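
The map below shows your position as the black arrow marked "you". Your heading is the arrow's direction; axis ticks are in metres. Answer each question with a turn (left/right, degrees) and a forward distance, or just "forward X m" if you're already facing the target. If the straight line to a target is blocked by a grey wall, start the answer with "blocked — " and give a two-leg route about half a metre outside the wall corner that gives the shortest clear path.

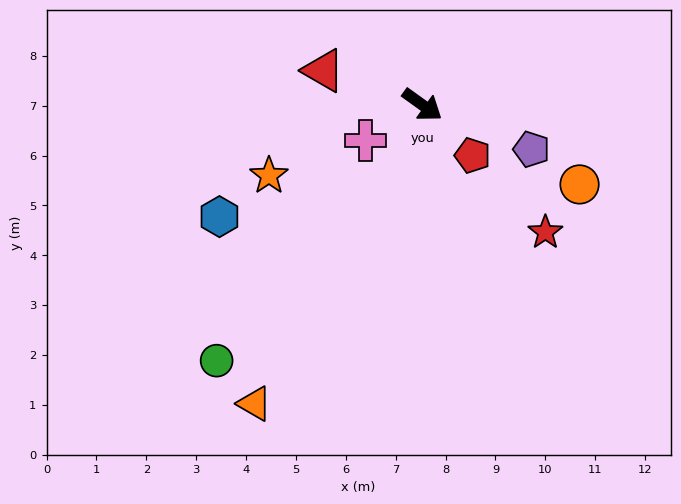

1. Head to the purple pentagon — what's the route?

turn left 13°, forward 2.4 m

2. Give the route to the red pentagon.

turn right 10°, forward 1.4 m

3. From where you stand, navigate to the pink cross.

turn right 112°, forward 1.3 m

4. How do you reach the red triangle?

turn right 163°, forward 2.1 m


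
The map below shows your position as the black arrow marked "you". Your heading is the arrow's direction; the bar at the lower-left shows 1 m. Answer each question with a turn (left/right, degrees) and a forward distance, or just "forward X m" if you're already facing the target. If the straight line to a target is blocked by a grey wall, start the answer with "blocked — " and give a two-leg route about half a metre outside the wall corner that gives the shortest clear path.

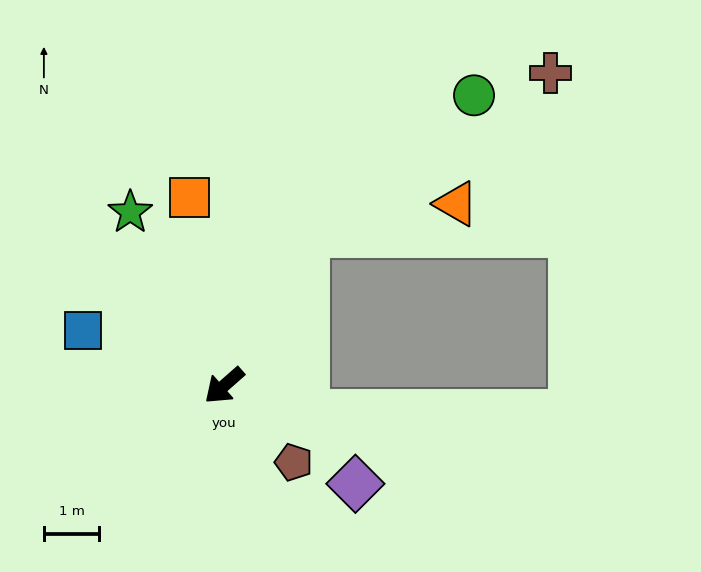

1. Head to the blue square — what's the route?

turn right 63°, forward 2.7 m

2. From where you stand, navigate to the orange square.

turn right 121°, forward 3.5 m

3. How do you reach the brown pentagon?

turn left 91°, forward 1.9 m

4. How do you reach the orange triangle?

blocked — turn right 160°, forward 3.1 m, then turn right 50°, forward 2.8 m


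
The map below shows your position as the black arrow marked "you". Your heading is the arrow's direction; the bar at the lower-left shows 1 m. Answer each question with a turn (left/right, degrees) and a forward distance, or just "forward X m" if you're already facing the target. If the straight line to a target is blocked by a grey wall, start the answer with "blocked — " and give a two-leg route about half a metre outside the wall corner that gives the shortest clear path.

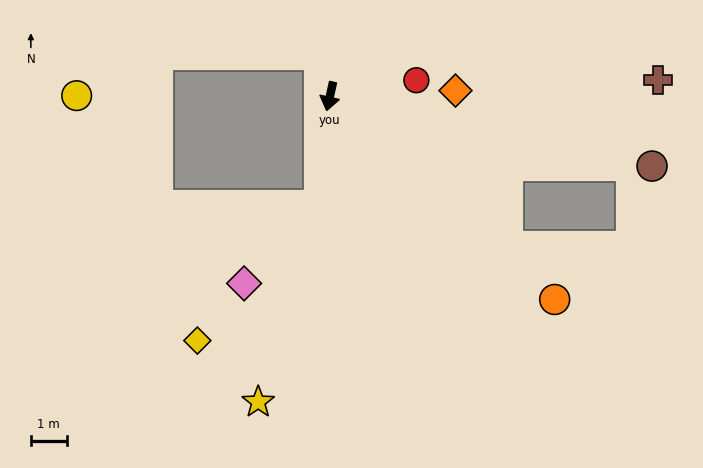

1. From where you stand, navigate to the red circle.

turn left 113°, forward 2.5 m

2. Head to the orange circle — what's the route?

turn left 60°, forward 8.5 m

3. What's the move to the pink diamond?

blocked — turn left 7°, forward 3.0 m, then turn right 38°, forward 3.0 m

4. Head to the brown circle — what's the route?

turn left 90°, forward 9.2 m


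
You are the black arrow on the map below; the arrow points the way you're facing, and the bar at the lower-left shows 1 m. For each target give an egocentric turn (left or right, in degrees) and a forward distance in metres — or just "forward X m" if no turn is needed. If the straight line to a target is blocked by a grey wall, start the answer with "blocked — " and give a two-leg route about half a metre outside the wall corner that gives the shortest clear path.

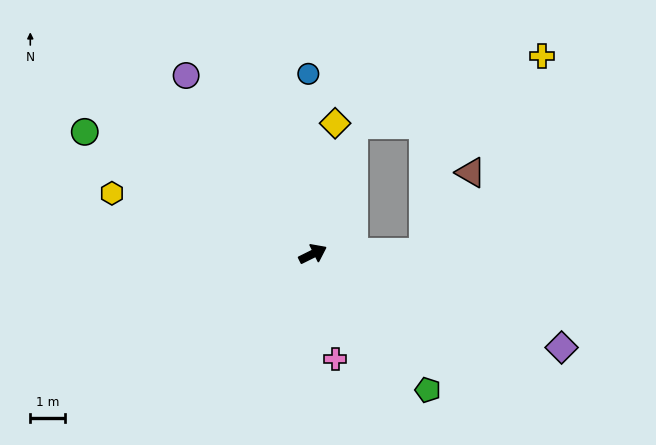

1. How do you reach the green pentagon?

turn right 76°, forward 5.2 m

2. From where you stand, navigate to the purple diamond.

turn right 47°, forward 7.7 m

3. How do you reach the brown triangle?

blocked — turn right 26°, forward 3.2 m, then turn left 59°, forward 2.7 m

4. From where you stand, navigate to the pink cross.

turn right 104°, forward 3.1 m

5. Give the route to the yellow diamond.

turn left 54°, forward 3.9 m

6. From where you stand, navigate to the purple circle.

turn left 99°, forward 6.4 m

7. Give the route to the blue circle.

turn left 65°, forward 5.2 m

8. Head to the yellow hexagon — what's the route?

turn left 137°, forward 6.1 m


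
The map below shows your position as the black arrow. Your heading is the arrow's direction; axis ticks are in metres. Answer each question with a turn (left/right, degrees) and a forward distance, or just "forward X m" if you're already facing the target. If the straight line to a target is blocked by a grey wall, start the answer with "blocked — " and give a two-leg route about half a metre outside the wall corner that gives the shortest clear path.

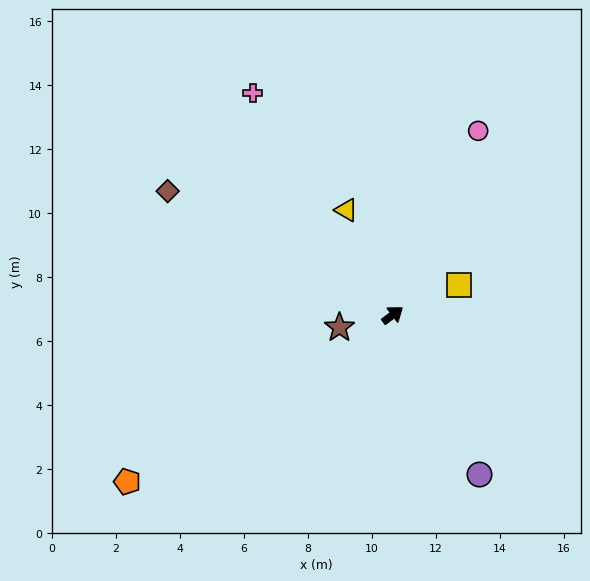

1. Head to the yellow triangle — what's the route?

turn left 77°, forward 3.6 m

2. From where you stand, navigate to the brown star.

turn left 156°, forward 1.7 m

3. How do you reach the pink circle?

turn left 28°, forward 6.3 m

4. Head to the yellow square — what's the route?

turn right 13°, forward 2.3 m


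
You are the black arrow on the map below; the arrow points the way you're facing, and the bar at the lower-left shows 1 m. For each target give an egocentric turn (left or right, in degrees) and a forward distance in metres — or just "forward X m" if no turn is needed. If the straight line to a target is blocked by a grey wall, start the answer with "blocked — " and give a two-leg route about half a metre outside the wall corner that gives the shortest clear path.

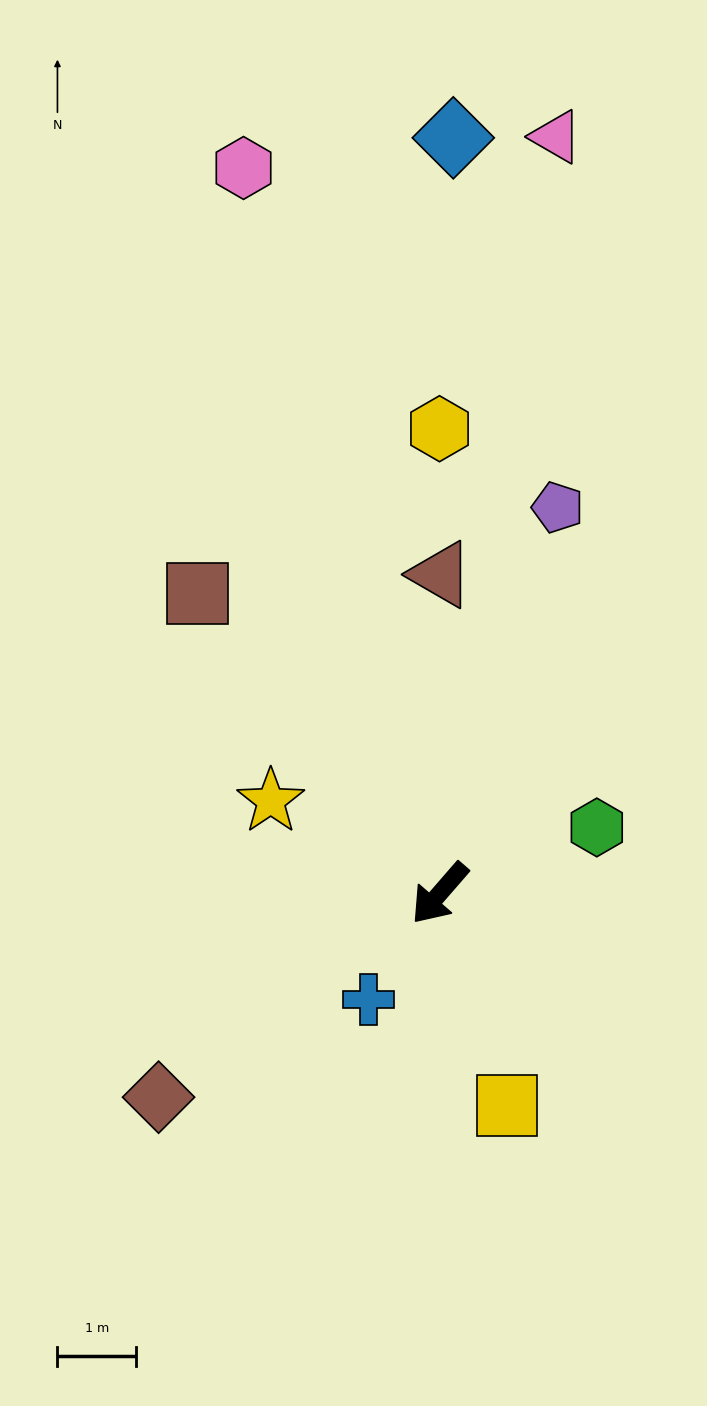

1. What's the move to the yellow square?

turn left 59°, forward 2.8 m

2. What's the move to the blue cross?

turn left 7°, forward 1.6 m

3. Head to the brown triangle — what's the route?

turn right 139°, forward 4.0 m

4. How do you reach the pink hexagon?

turn right 124°, forward 9.5 m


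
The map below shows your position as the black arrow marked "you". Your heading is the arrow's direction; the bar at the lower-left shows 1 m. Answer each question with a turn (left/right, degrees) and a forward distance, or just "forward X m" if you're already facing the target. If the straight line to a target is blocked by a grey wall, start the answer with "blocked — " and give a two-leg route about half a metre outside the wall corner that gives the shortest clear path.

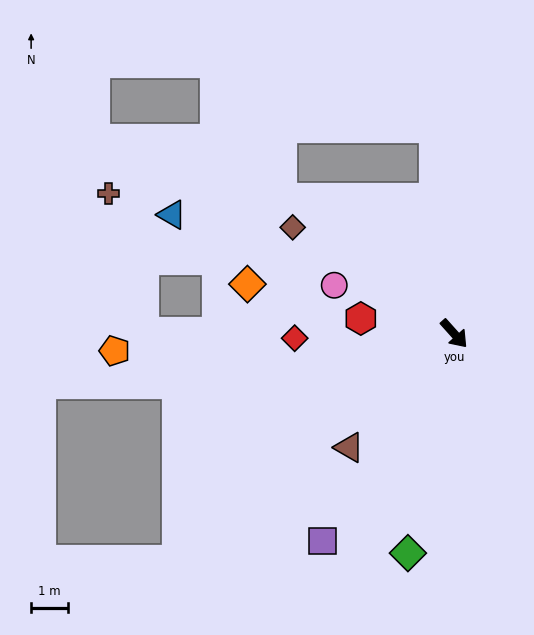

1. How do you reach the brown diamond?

turn right 165°, forward 5.3 m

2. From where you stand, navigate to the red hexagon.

turn right 141°, forward 2.6 m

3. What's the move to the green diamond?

turn right 54°, forward 6.2 m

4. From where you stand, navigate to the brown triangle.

turn right 85°, forward 4.3 m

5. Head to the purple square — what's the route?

turn right 74°, forward 6.7 m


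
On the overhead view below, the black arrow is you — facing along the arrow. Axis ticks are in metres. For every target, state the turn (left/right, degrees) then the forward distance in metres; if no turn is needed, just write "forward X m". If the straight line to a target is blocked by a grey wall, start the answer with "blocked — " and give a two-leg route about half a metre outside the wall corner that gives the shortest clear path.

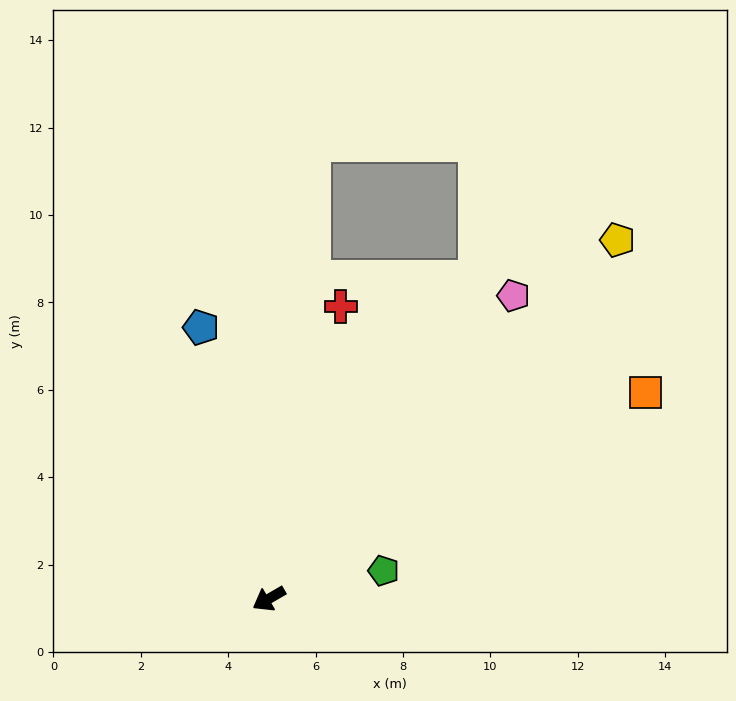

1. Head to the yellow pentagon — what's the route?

turn right 164°, forward 11.4 m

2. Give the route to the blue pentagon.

turn right 106°, forward 6.4 m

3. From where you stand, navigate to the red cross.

turn right 134°, forward 6.9 m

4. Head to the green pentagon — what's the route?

turn left 164°, forward 2.7 m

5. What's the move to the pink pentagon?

turn right 159°, forward 8.9 m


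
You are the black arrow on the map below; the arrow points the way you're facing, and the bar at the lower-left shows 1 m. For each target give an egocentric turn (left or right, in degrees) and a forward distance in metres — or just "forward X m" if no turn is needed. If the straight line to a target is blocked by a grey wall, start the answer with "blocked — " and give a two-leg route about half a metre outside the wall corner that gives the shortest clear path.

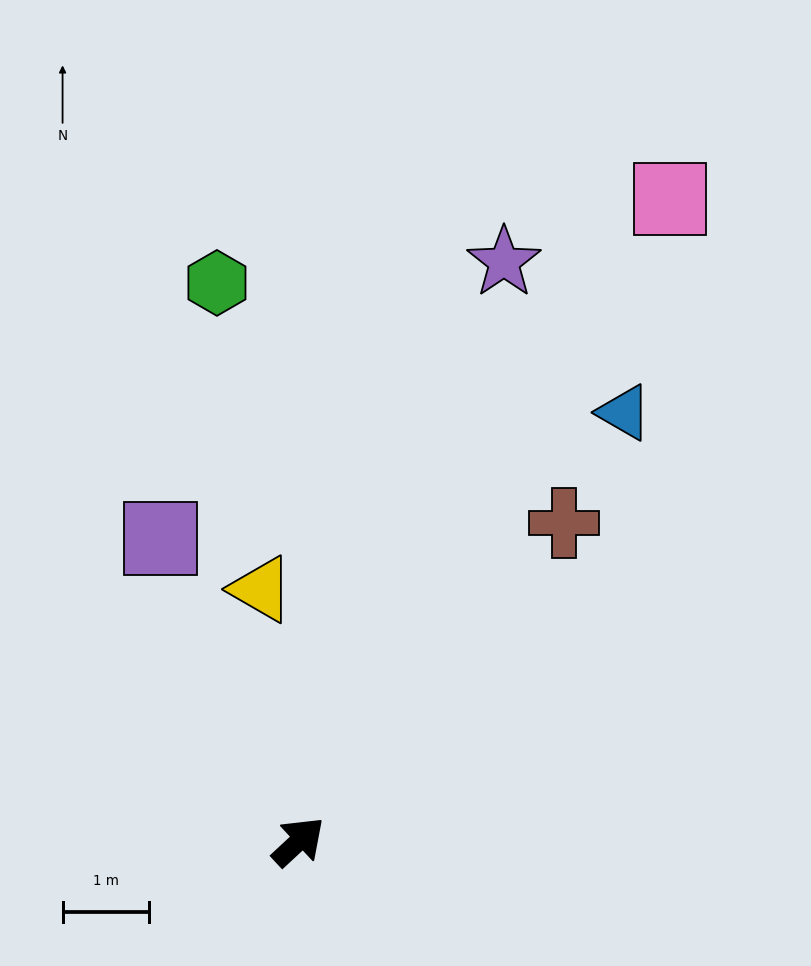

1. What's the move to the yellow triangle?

turn left 56°, forward 3.0 m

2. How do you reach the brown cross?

turn left 7°, forward 4.8 m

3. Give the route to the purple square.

turn left 72°, forward 3.9 m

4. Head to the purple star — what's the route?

turn left 28°, forward 7.1 m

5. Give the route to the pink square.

turn left 17°, forward 8.6 m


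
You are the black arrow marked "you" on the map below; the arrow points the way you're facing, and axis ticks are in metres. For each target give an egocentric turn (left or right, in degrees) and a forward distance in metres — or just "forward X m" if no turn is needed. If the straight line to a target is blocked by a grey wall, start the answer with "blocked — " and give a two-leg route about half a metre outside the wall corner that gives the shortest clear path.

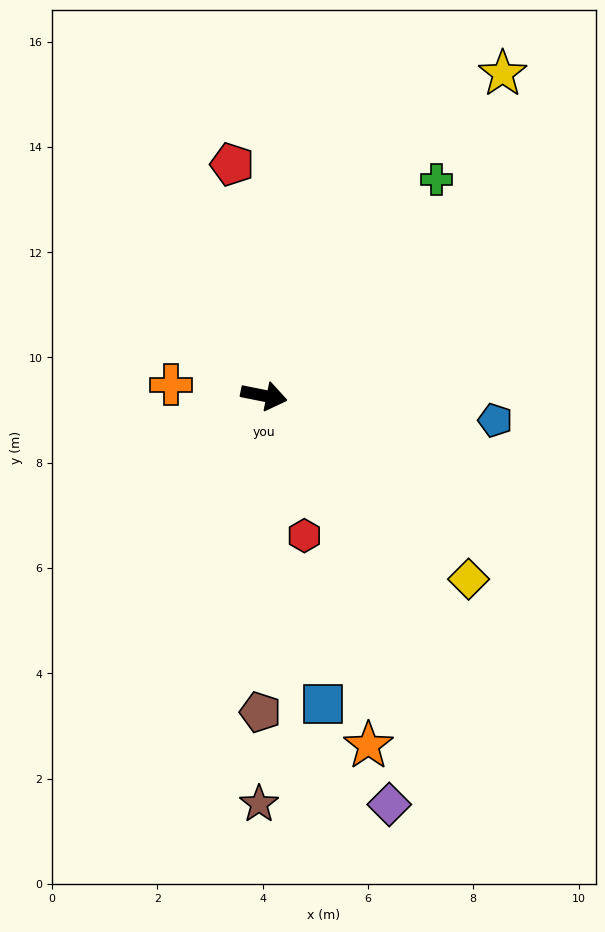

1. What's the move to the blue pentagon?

turn left 5°, forward 4.4 m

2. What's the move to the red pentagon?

turn left 109°, forward 4.4 m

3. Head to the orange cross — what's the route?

turn right 175°, forward 1.8 m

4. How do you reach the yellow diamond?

turn right 31°, forward 5.2 m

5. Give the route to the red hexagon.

turn right 63°, forward 2.8 m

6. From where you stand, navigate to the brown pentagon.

turn right 79°, forward 6.0 m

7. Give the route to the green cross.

turn left 63°, forward 5.3 m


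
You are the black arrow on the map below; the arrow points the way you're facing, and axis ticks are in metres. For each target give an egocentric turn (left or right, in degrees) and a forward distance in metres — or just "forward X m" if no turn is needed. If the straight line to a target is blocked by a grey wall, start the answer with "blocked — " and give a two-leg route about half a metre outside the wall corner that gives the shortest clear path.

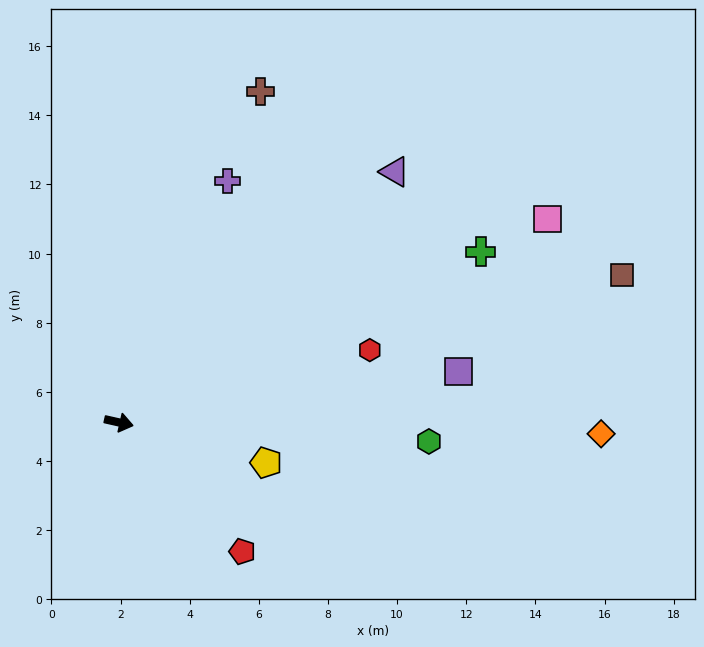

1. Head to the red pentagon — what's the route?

turn right 34°, forward 5.2 m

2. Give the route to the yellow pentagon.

turn right 3°, forward 4.4 m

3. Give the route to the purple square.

turn left 21°, forward 9.9 m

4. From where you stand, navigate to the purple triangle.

turn left 55°, forward 10.8 m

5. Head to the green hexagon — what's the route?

turn left 9°, forward 9.0 m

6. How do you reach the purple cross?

turn left 78°, forward 7.7 m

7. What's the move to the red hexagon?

turn left 29°, forward 7.6 m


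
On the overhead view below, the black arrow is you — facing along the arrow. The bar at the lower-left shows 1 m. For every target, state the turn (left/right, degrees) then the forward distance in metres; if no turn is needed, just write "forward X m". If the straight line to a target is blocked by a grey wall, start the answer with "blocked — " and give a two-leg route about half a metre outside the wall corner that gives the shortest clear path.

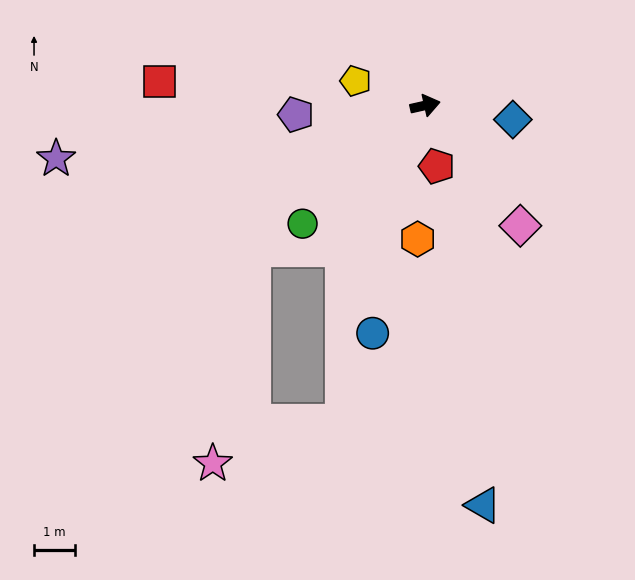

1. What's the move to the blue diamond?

turn right 22°, forward 2.2 m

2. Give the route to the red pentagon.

turn right 92°, forward 1.5 m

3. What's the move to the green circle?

turn right 149°, forward 4.1 m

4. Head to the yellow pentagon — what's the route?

turn left 148°, forward 1.8 m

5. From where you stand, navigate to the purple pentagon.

turn left 171°, forward 3.1 m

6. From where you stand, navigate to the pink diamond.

turn right 64°, forward 3.7 m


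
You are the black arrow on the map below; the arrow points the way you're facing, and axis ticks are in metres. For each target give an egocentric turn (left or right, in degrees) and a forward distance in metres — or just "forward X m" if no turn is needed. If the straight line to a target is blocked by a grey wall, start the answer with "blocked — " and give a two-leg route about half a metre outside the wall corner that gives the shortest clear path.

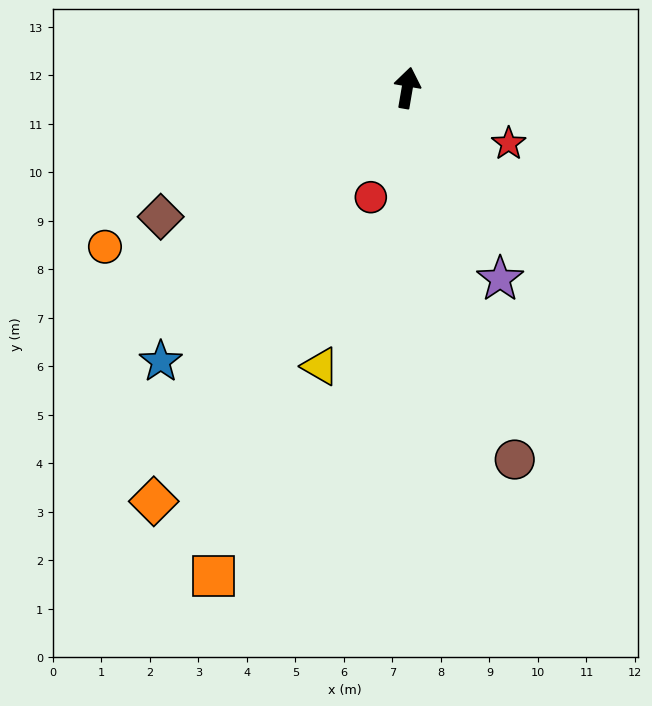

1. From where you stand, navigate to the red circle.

turn left 171°, forward 2.4 m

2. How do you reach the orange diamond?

turn left 158°, forward 10.0 m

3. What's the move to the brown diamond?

turn left 127°, forward 5.7 m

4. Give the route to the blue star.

turn left 148°, forward 7.6 m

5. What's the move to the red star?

turn right 109°, forward 2.4 m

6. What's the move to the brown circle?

turn right 154°, forward 8.0 m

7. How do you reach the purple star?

turn right 144°, forward 4.4 m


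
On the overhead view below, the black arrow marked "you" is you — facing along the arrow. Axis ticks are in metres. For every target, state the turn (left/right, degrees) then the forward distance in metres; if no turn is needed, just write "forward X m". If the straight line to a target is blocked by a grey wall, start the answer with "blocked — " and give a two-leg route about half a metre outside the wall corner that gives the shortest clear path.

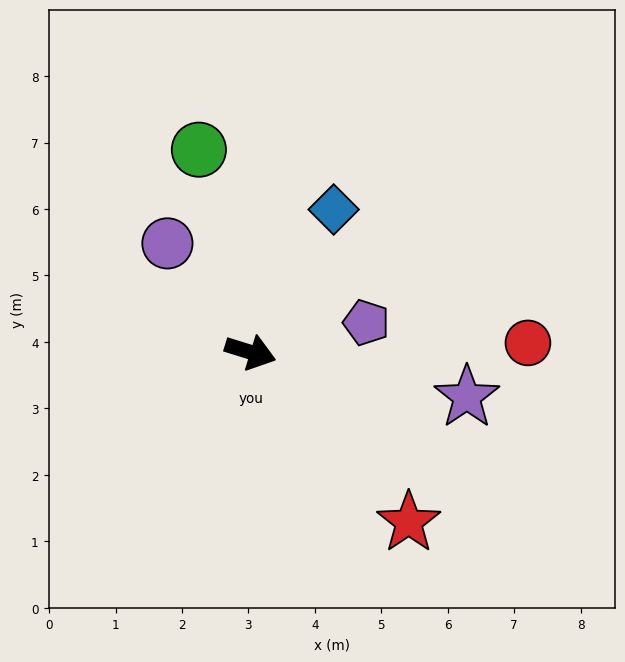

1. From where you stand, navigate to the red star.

turn right 30°, forward 3.5 m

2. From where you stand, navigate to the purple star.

turn left 6°, forward 3.3 m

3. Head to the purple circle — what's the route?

turn left 145°, forward 2.1 m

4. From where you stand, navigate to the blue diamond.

turn left 77°, forward 2.5 m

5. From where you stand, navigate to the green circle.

turn left 122°, forward 3.1 m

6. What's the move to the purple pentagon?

turn left 32°, forward 1.8 m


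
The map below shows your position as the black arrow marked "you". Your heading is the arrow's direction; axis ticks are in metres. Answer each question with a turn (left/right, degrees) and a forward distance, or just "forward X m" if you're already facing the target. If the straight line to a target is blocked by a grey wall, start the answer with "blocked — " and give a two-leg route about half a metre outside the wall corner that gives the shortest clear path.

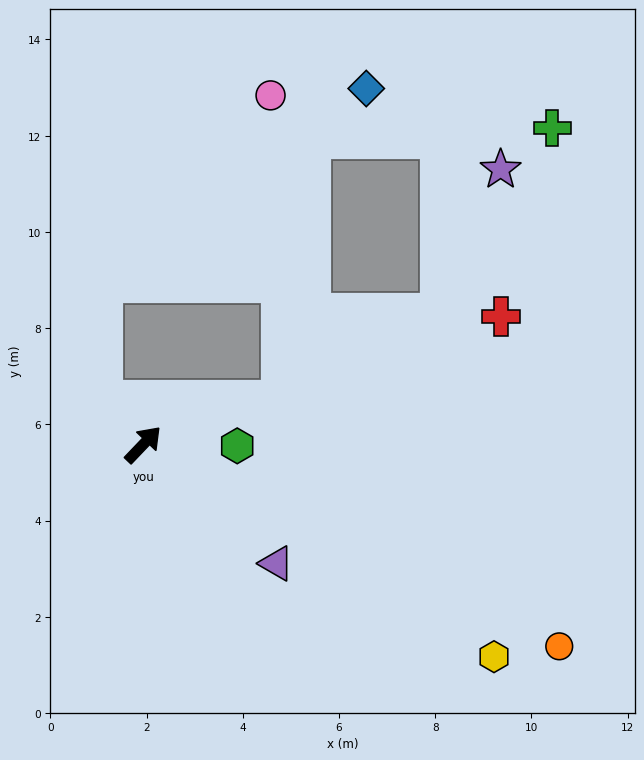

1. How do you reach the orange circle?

turn right 72°, forward 9.6 m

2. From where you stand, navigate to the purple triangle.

turn right 88°, forward 3.7 m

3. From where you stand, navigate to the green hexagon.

turn right 47°, forward 2.0 m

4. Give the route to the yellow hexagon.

turn right 78°, forward 8.5 m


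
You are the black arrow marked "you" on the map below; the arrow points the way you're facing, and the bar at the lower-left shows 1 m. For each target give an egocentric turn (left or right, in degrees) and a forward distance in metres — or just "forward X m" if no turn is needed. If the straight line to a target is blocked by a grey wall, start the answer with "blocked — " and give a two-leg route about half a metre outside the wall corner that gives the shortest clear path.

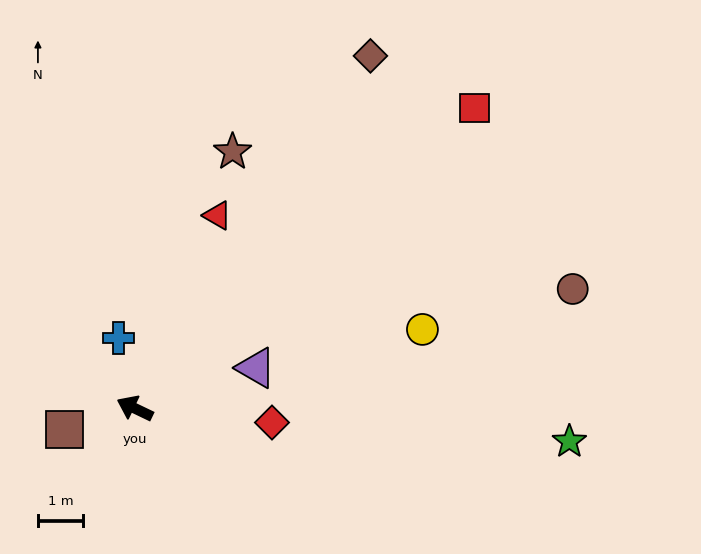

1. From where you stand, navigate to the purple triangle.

turn right 136°, forward 2.8 m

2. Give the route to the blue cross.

turn right 51°, forward 1.6 m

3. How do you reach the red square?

turn right 113°, forward 10.0 m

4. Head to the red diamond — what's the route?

turn right 160°, forward 3.0 m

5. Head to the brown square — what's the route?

turn left 43°, forward 1.6 m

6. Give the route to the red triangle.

turn right 88°, forward 4.6 m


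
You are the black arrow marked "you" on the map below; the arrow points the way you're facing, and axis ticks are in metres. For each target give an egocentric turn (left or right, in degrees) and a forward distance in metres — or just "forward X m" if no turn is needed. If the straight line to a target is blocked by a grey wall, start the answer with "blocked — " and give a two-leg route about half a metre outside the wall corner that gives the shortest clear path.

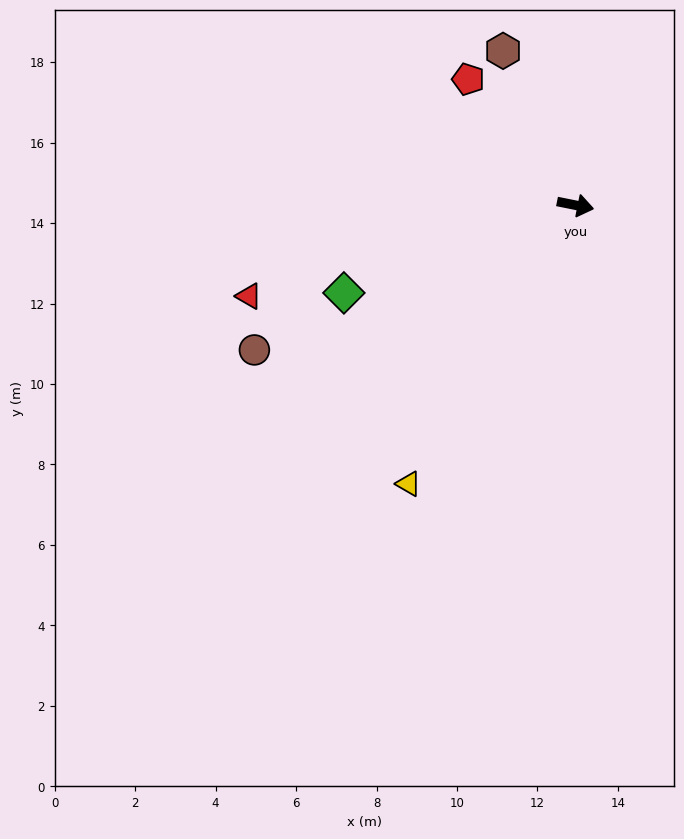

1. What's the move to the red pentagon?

turn left 142°, forward 4.1 m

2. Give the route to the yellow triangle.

turn right 110°, forward 8.1 m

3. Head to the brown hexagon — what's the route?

turn left 126°, forward 4.2 m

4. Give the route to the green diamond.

turn right 148°, forward 6.2 m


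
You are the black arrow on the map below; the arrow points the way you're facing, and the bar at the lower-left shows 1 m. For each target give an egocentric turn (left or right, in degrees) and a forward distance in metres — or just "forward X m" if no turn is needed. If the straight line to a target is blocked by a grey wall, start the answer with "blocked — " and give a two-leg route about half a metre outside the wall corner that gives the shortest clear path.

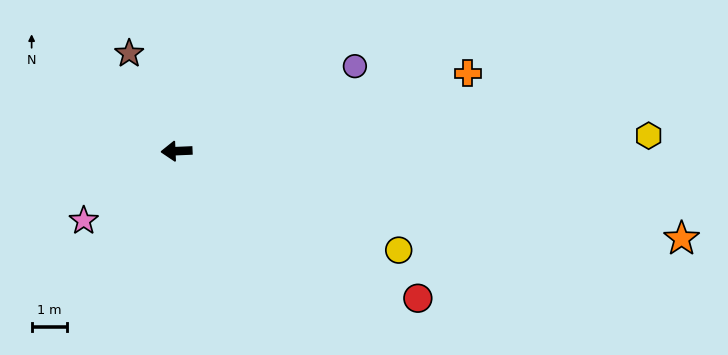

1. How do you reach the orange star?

turn left 168°, forward 14.4 m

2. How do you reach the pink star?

turn left 34°, forward 3.3 m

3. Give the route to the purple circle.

turn right 157°, forward 5.5 m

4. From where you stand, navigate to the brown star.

turn right 67°, forward 3.0 m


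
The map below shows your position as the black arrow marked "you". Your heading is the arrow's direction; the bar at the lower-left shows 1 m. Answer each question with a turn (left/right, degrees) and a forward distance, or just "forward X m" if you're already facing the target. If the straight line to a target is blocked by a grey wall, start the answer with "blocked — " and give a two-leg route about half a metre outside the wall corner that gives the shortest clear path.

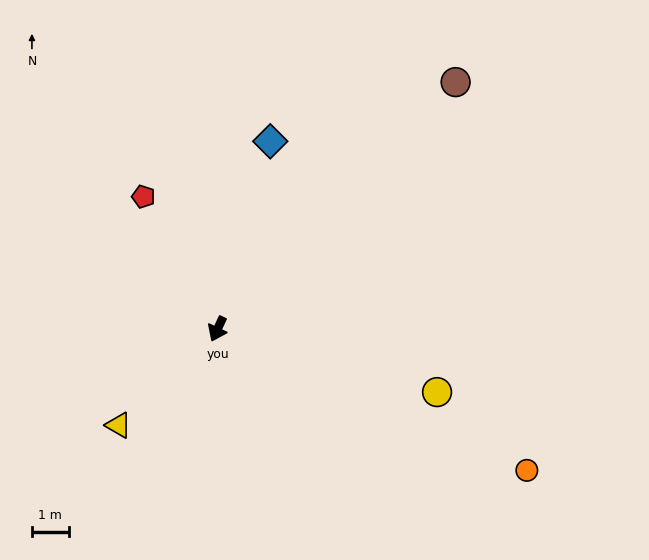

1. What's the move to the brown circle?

turn left 161°, forward 9.3 m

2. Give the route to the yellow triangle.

turn right 21°, forward 3.8 m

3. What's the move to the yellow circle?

turn left 99°, forward 6.2 m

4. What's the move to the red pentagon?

turn right 126°, forward 4.1 m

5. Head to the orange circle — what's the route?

turn left 91°, forward 9.2 m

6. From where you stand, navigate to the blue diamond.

turn right 171°, forward 5.3 m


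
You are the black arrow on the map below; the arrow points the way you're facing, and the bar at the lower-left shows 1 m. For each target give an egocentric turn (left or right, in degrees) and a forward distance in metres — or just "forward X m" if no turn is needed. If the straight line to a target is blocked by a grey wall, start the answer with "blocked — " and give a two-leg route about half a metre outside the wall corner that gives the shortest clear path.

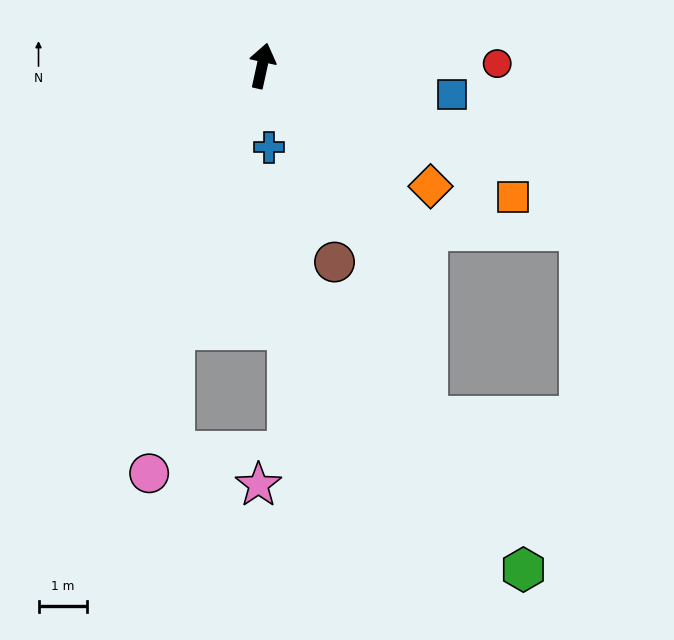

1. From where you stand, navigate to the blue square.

turn right 86°, forward 4.0 m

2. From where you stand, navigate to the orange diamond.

turn right 113°, forward 4.3 m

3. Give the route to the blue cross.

turn right 163°, forward 1.7 m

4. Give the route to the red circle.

turn right 77°, forward 4.9 m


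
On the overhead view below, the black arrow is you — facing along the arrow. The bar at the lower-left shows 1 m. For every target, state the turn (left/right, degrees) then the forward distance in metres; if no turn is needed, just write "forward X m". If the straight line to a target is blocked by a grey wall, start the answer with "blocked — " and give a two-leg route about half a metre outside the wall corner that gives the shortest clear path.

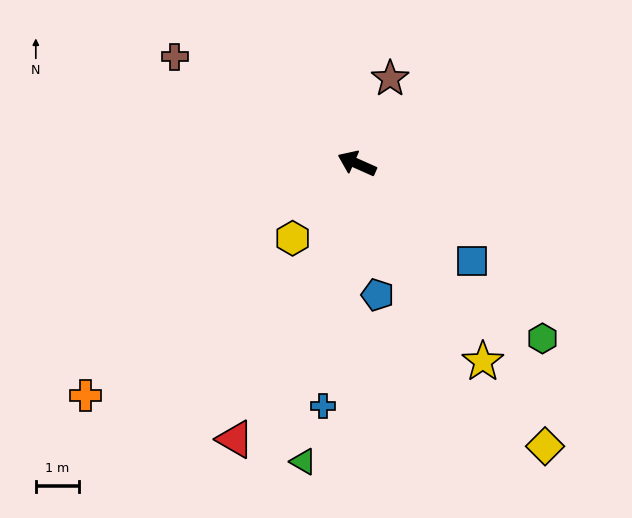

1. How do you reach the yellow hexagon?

turn left 73°, forward 2.3 m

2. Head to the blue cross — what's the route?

turn left 106°, forward 5.7 m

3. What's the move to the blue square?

turn left 164°, forward 3.5 m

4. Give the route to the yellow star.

turn left 146°, forward 5.5 m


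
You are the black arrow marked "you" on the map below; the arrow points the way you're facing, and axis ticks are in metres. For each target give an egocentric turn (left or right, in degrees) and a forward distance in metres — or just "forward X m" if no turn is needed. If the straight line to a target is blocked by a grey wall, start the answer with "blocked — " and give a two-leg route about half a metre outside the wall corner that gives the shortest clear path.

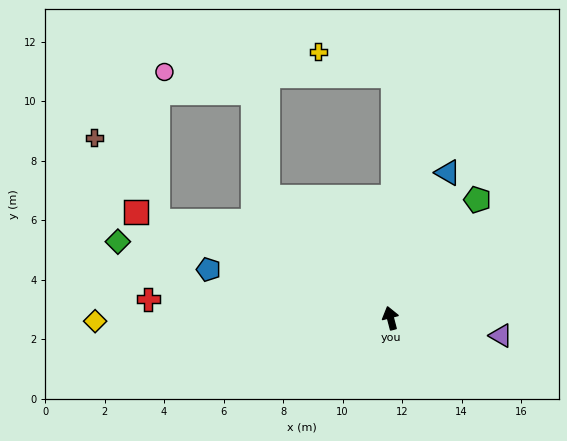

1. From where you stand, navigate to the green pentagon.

turn right 51°, forward 4.9 m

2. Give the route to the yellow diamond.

turn left 76°, forward 9.9 m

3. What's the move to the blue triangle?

turn right 36°, forward 5.3 m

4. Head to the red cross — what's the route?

turn left 71°, forward 8.2 m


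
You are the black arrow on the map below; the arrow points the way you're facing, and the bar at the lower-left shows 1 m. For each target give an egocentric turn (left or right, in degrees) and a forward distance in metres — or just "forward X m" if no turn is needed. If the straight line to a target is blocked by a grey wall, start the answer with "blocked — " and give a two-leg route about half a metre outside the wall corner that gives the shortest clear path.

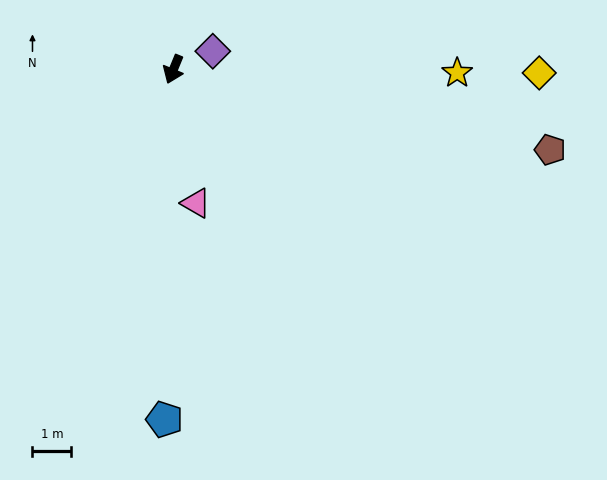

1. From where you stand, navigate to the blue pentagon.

turn left 21°, forward 9.1 m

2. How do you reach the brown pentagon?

turn left 100°, forward 10.0 m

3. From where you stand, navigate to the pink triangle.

turn left 32°, forward 3.5 m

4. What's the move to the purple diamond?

turn left 137°, forward 1.1 m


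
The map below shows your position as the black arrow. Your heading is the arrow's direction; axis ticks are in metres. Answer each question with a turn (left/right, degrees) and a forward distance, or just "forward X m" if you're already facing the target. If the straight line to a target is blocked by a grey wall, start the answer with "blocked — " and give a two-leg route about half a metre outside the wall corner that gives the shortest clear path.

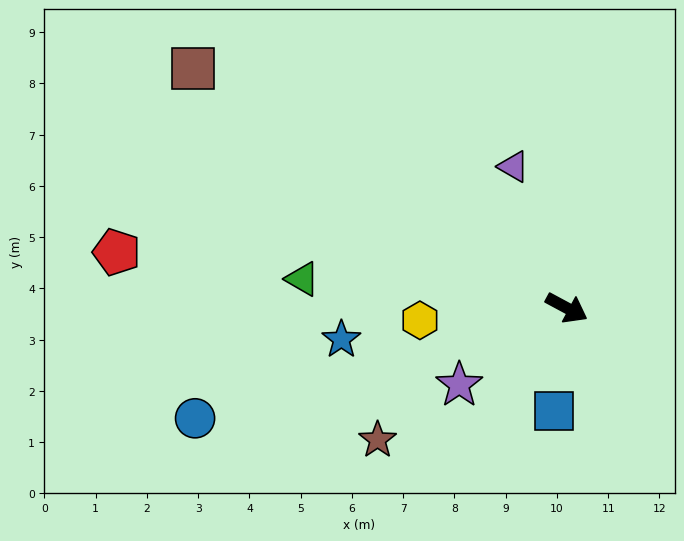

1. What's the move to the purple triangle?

turn left 139°, forward 2.9 m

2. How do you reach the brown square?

turn left 176°, forward 8.7 m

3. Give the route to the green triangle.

turn right 158°, forward 5.2 m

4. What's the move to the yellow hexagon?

turn right 147°, forward 2.9 m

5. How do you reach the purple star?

turn right 116°, forward 2.6 m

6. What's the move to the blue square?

turn right 69°, forward 2.0 m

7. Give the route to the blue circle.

turn right 135°, forward 7.6 m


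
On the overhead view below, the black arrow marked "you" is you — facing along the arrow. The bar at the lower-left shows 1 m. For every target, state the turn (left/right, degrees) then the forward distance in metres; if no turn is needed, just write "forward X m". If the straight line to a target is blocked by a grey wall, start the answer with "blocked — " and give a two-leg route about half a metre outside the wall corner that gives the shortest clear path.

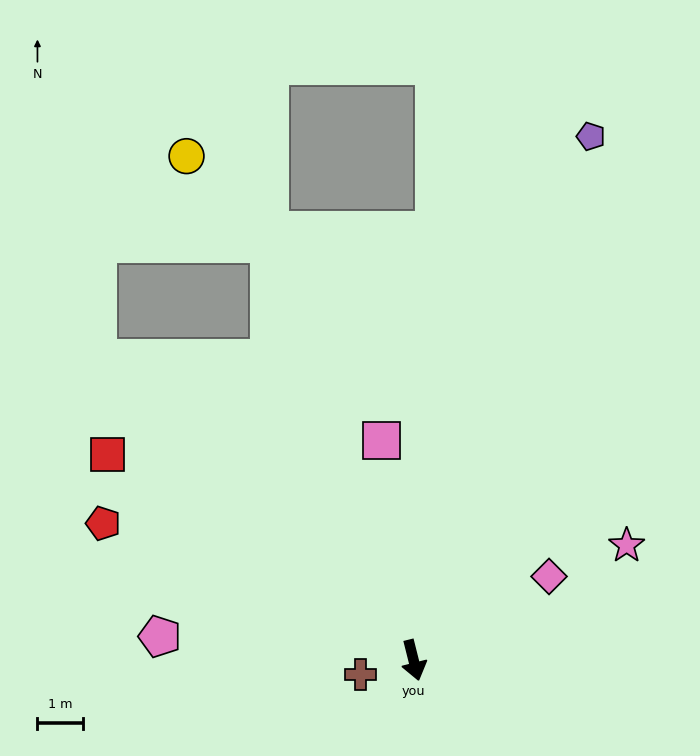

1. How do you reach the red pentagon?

turn right 128°, forward 7.5 m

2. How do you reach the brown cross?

turn right 89°, forward 1.2 m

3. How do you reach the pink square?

turn left 174°, forward 4.9 m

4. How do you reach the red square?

turn right 138°, forward 8.1 m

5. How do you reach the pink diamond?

turn left 108°, forward 3.5 m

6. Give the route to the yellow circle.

blocked — turn right 175°, forward 9.7 m, then turn left 24°, forward 2.6 m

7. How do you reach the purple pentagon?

turn left 147°, forward 12.2 m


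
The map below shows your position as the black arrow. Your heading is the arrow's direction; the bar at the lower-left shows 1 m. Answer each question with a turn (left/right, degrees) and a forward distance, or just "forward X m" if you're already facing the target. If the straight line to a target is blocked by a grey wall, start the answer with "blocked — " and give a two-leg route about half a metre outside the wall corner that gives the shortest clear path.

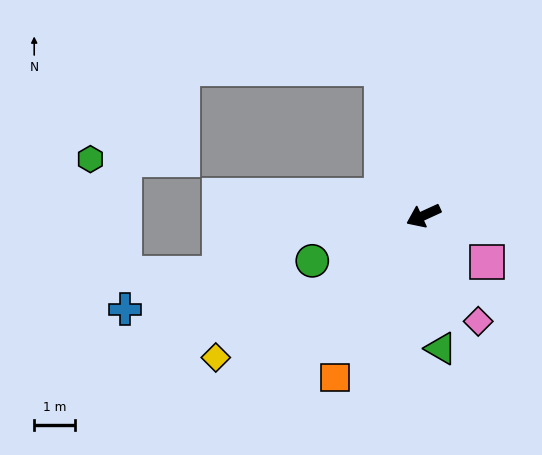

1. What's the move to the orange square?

turn left 37°, forward 4.5 m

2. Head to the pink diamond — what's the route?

turn left 93°, forward 2.9 m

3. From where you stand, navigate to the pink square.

turn left 119°, forward 1.9 m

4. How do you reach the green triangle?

turn left 73°, forward 3.3 m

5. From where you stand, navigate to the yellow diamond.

turn left 10°, forward 6.2 m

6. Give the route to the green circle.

turn right 3°, forward 2.9 m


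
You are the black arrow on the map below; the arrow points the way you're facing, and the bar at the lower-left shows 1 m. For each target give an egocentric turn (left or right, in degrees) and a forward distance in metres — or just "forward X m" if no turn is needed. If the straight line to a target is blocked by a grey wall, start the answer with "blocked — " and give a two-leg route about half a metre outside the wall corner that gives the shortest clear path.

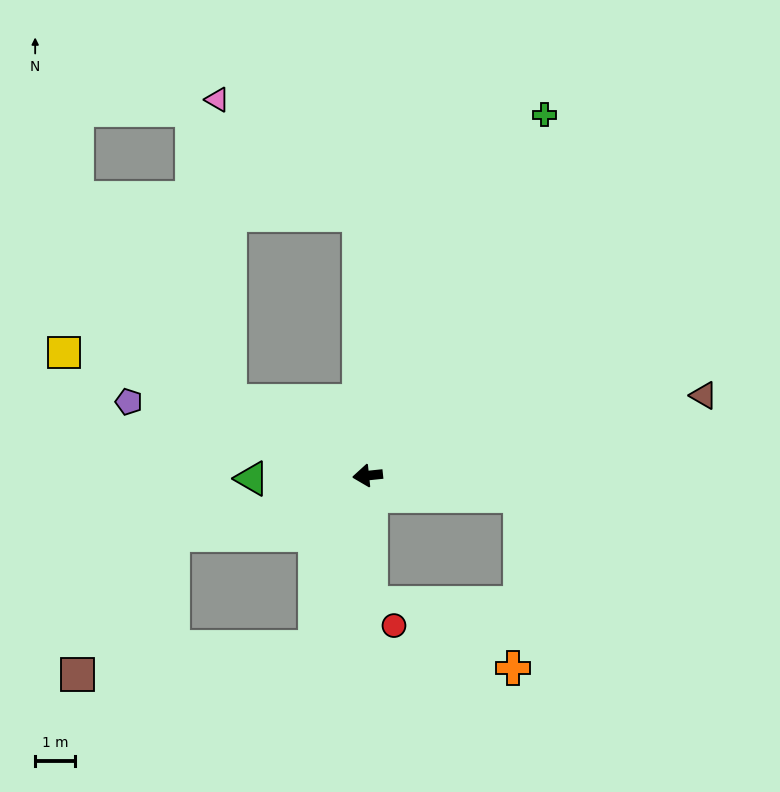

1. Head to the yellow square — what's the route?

turn right 28°, forward 8.1 m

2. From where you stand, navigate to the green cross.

turn right 122°, forward 10.0 m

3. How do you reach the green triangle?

turn right 4°, forward 2.9 m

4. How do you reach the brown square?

blocked — turn left 11°, forward 5.1 m, then turn left 39°, forward 4.2 m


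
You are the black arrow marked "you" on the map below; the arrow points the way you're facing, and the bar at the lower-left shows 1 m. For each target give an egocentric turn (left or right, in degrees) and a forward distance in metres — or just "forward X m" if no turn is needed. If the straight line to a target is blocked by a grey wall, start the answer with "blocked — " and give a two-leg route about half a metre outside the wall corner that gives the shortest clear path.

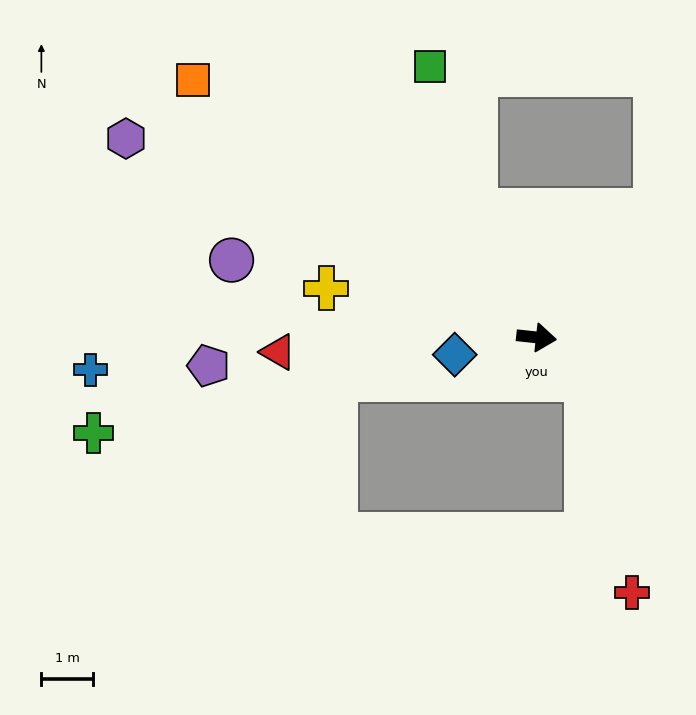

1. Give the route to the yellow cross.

turn left 173°, forward 4.2 m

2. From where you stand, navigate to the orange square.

turn left 149°, forward 8.3 m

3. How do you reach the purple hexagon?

turn left 160°, forward 8.8 m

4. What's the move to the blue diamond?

turn right 162°, forward 1.6 m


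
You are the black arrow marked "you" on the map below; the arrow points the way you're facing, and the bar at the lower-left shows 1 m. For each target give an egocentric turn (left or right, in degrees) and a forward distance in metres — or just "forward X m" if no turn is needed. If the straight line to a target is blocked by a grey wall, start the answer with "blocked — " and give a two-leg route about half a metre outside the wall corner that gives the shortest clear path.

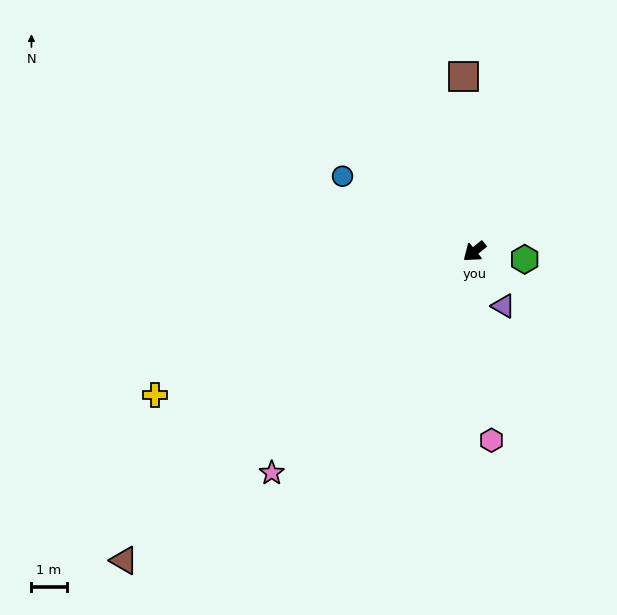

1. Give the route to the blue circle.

turn right 69°, forward 4.3 m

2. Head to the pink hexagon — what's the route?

turn left 56°, forward 5.4 m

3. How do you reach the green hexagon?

turn left 132°, forward 1.5 m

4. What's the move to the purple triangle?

turn left 79°, forward 1.8 m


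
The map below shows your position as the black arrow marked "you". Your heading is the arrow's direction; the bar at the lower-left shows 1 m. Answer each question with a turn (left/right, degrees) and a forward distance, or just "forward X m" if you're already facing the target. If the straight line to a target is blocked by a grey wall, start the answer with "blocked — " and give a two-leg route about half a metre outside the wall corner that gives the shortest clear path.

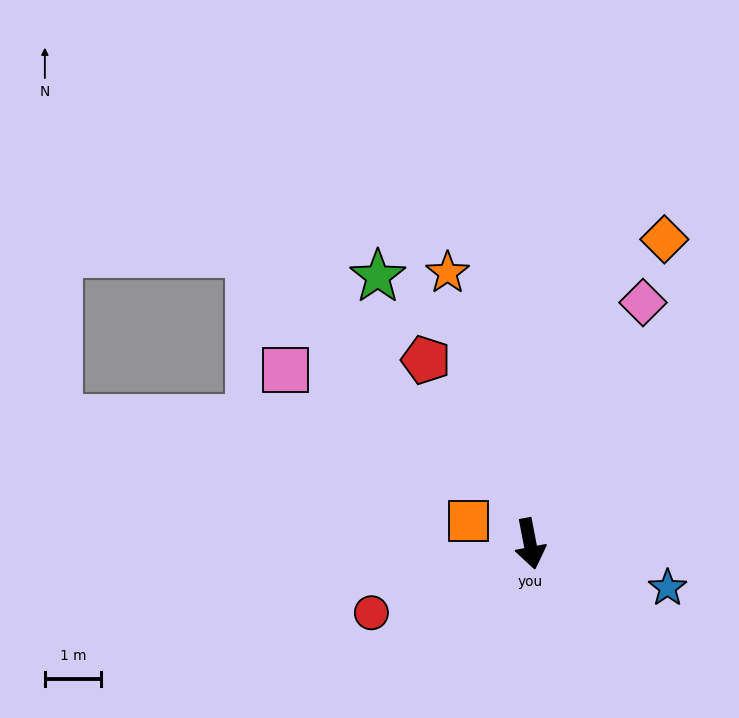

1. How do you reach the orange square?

turn right 121°, forward 1.2 m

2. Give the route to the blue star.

turn left 61°, forward 2.6 m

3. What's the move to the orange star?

turn right 174°, forward 5.0 m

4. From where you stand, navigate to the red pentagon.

turn right 161°, forward 3.7 m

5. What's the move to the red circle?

turn right 77°, forward 3.1 m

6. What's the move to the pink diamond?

turn left 144°, forward 4.7 m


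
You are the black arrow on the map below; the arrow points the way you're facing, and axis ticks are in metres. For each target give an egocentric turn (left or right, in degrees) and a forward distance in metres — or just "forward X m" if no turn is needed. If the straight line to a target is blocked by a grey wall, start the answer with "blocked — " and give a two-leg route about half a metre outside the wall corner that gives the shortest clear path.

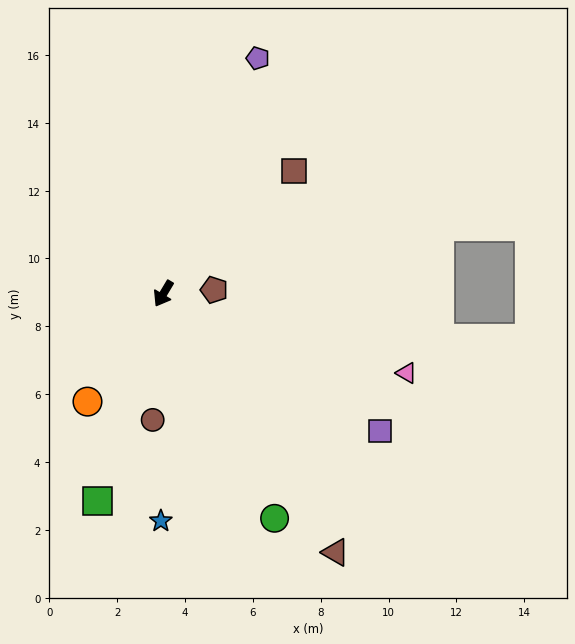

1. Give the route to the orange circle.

turn right 4°, forward 3.9 m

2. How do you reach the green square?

turn left 13°, forward 6.4 m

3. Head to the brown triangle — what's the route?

turn left 64°, forward 9.2 m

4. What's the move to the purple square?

turn left 88°, forward 7.6 m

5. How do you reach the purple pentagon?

turn right 171°, forward 7.5 m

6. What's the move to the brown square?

turn left 164°, forward 5.3 m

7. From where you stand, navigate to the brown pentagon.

turn left 125°, forward 1.5 m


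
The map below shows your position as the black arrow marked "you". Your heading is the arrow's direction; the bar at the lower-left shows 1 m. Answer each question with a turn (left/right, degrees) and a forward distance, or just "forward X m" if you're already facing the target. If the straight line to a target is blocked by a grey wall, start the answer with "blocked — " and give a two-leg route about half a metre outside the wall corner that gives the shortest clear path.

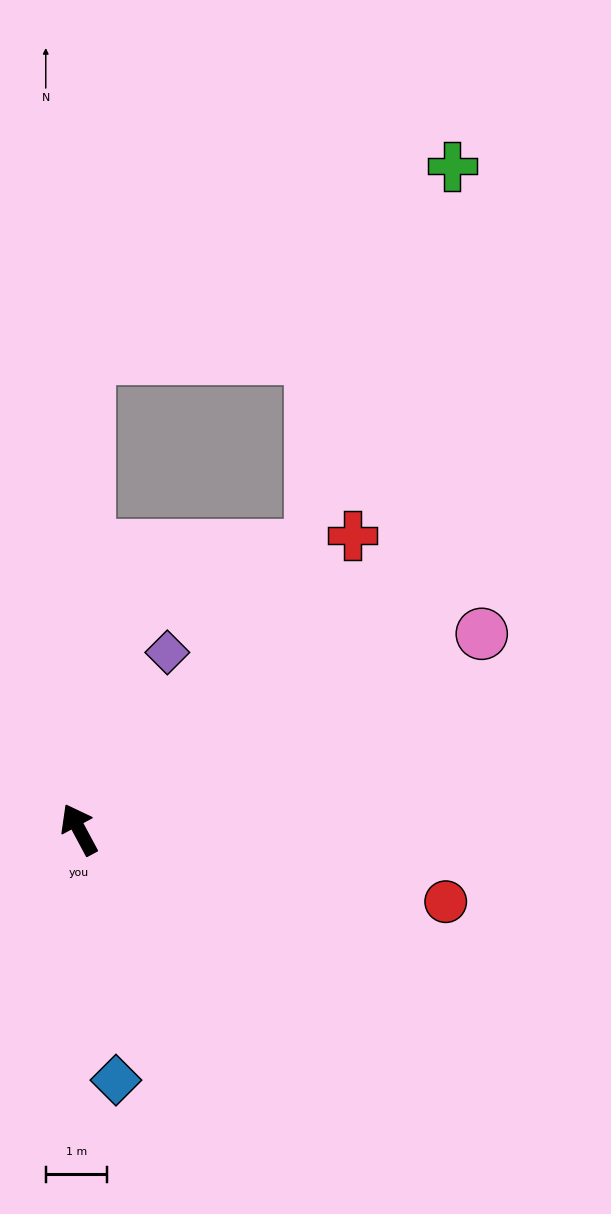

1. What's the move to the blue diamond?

turn left 160°, forward 4.1 m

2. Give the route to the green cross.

blocked — turn right 29°, forward 7.7 m, then turn right 61°, forward 6.7 m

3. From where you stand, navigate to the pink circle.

turn right 92°, forward 7.3 m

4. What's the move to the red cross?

turn right 71°, forward 6.5 m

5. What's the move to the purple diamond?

turn right 55°, forward 3.2 m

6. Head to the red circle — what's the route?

turn right 129°, forward 6.1 m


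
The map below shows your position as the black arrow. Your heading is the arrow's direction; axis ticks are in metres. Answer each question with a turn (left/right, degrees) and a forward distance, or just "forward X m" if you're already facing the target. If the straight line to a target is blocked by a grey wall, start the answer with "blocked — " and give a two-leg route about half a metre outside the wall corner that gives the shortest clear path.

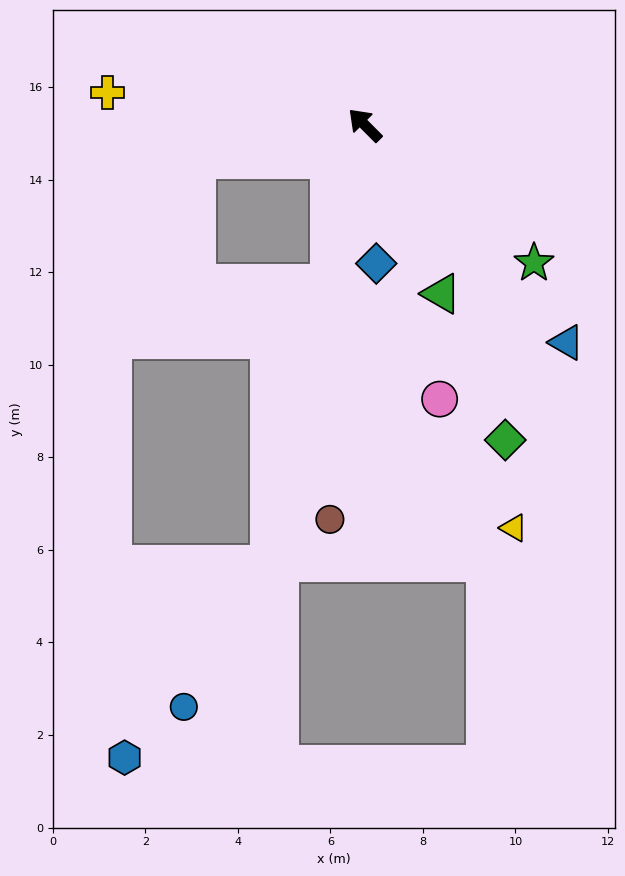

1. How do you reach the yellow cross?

turn left 38°, forward 5.6 m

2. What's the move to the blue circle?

blocked — turn left 123°, forward 9.7 m, then turn right 19°, forward 3.6 m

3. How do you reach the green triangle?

turn left 160°, forward 4.0 m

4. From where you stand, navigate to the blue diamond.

turn left 140°, forward 3.0 m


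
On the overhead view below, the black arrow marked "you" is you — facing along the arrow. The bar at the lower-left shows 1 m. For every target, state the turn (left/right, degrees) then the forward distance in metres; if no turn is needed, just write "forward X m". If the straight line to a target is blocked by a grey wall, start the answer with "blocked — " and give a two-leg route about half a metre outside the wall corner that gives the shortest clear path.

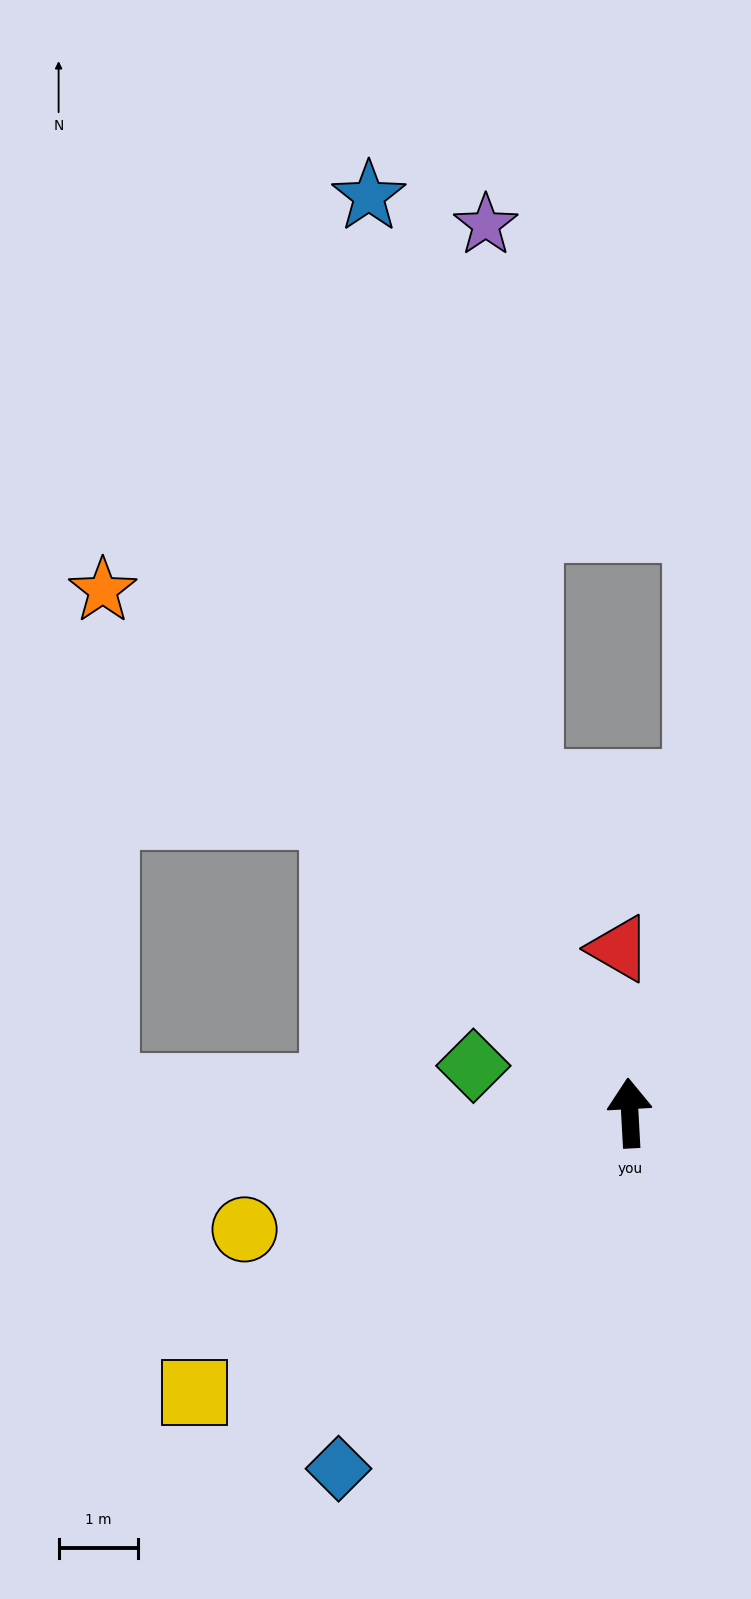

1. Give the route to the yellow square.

turn left 120°, forward 6.5 m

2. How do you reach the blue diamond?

turn left 138°, forward 5.8 m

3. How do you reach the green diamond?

turn left 70°, forward 2.1 m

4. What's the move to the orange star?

turn left 42°, forward 9.4 m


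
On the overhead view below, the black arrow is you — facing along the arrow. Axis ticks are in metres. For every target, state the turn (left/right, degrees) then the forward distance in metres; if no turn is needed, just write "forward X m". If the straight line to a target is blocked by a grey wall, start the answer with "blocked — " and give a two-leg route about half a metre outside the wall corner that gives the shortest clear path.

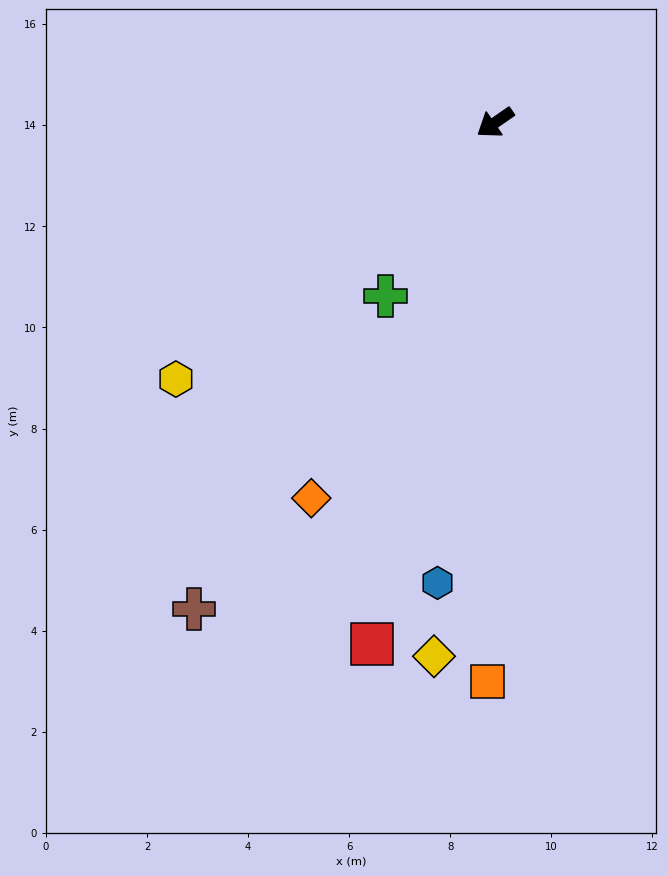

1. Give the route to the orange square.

turn left 55°, forward 11.1 m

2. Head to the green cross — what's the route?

turn left 23°, forward 4.1 m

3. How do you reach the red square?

turn left 42°, forward 10.6 m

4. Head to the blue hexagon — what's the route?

turn left 48°, forward 9.2 m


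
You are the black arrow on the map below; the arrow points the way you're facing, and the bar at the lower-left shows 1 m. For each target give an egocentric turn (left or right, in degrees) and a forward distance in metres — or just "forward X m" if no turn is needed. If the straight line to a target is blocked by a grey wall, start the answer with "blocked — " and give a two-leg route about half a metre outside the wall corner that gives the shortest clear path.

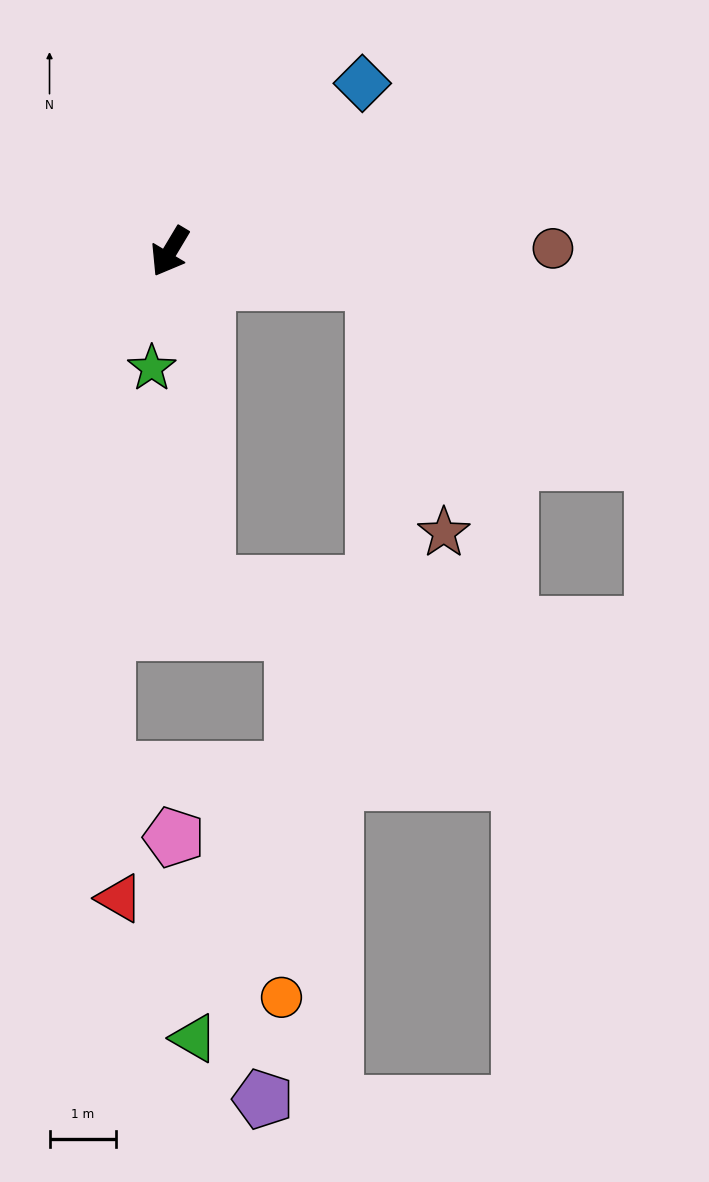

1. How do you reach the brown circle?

turn left 121°, forward 5.8 m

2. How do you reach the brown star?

blocked — turn left 112°, forward 3.1 m, then turn right 66°, forward 3.9 m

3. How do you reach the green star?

turn left 22°, forward 1.8 m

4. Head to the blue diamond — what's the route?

turn left 162°, forward 3.8 m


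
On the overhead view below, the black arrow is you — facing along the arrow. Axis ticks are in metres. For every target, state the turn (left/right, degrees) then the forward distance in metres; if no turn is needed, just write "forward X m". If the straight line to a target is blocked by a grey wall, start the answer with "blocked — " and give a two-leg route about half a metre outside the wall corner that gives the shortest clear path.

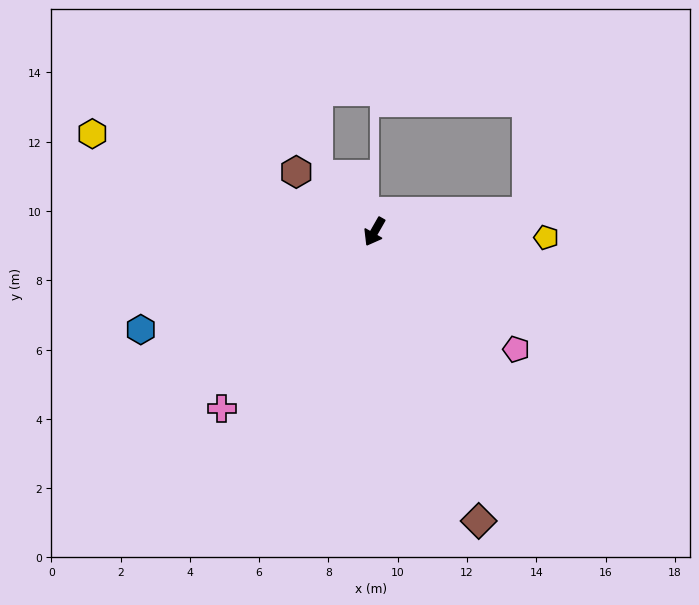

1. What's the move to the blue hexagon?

turn right 38°, forward 7.3 m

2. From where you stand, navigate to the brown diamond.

turn left 50°, forward 8.9 m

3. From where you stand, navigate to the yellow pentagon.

turn left 118°, forward 5.0 m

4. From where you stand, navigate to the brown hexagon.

turn right 98°, forward 2.8 m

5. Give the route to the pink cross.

turn right 11°, forward 6.7 m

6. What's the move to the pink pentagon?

turn left 80°, forward 5.3 m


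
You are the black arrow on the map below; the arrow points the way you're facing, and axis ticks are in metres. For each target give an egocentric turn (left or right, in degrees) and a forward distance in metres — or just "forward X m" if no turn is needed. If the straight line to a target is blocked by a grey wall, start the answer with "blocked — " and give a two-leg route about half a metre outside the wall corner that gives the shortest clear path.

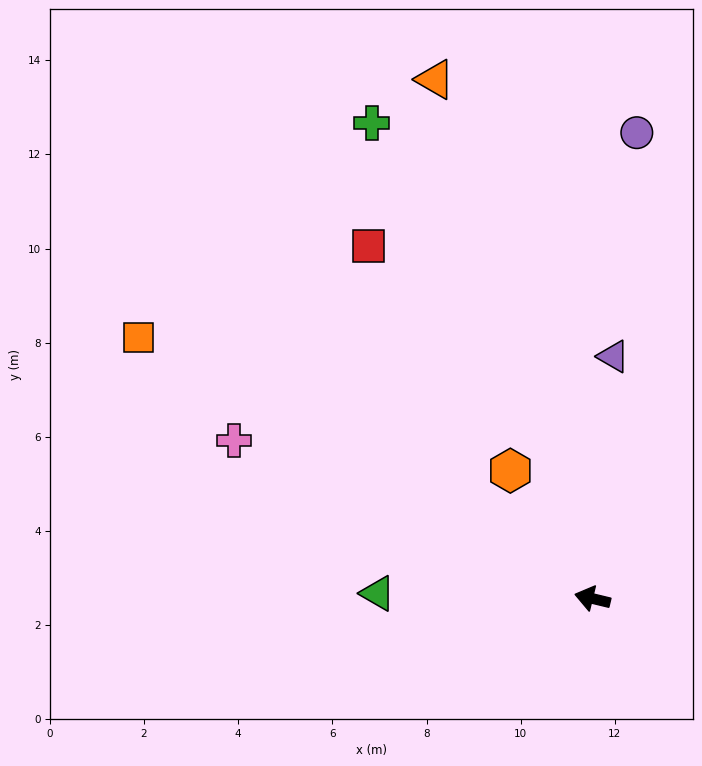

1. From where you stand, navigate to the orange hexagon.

turn right 44°, forward 3.2 m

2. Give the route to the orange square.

turn right 16°, forward 11.1 m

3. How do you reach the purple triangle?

turn right 81°, forward 5.2 m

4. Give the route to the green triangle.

turn left 12°, forward 4.6 m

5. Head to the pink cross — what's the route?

turn right 10°, forward 8.3 m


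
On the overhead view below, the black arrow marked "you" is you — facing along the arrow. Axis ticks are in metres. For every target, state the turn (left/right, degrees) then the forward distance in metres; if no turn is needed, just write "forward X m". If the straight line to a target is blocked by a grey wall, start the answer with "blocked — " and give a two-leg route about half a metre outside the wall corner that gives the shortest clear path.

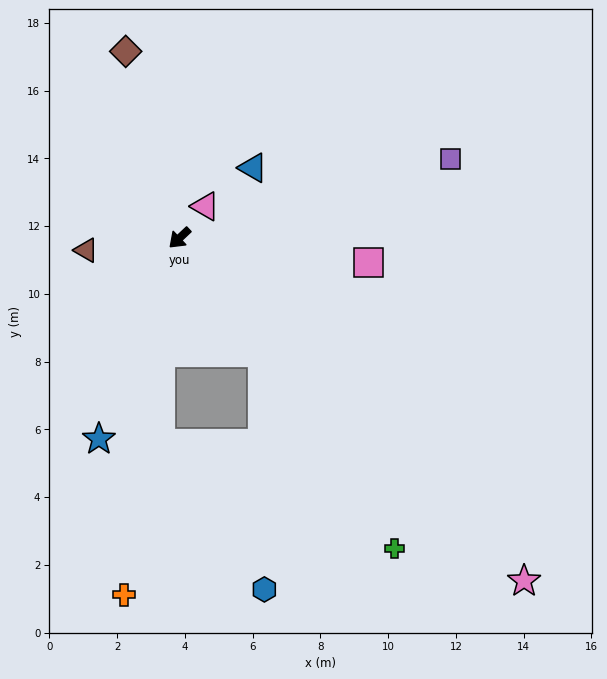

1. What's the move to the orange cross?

turn left 38°, forward 10.7 m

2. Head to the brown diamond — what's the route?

turn right 117°, forward 5.7 m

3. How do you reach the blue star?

turn left 25°, forward 6.4 m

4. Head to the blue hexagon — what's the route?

blocked — turn left 82°, forward 4.2 m, then turn right 35°, forward 7.0 m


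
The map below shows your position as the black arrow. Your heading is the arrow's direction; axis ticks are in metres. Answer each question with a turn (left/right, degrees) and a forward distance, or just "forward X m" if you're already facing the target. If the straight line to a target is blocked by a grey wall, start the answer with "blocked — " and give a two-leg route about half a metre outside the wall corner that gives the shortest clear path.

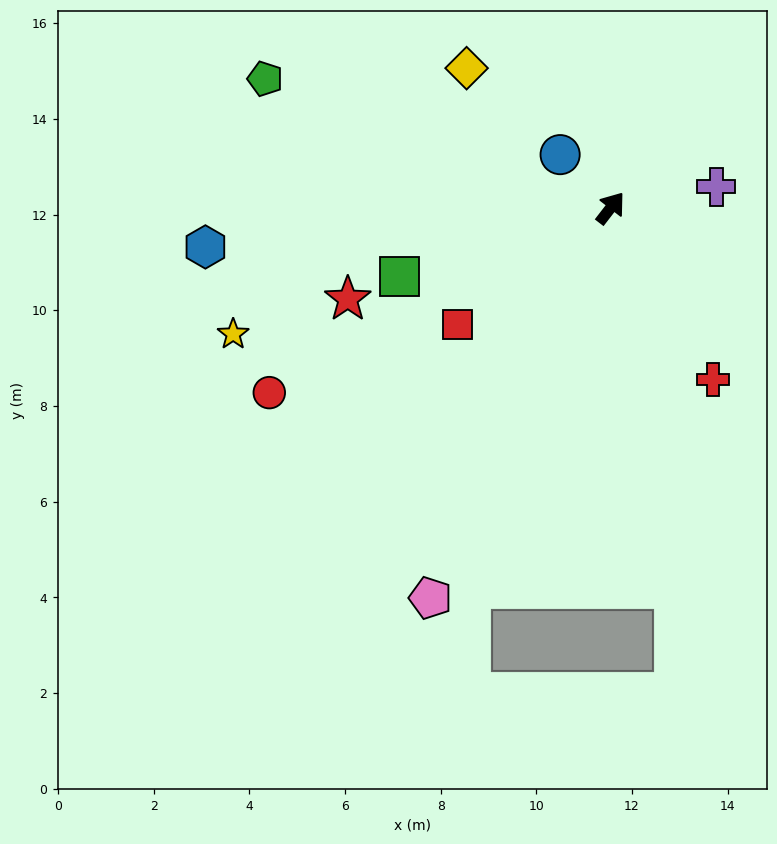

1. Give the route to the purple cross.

turn right 41°, forward 2.3 m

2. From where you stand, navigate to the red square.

turn left 165°, forward 4.0 m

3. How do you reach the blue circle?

turn left 81°, forward 1.5 m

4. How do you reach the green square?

turn left 146°, forward 4.6 m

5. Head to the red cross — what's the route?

turn right 112°, forward 4.2 m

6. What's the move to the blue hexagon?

turn left 133°, forward 8.5 m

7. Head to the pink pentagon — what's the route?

turn right 167°, forward 9.0 m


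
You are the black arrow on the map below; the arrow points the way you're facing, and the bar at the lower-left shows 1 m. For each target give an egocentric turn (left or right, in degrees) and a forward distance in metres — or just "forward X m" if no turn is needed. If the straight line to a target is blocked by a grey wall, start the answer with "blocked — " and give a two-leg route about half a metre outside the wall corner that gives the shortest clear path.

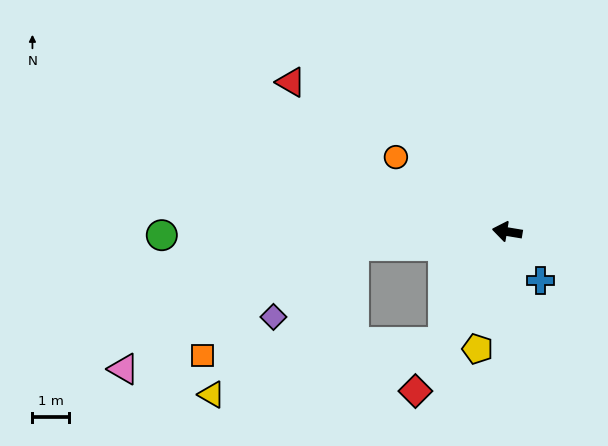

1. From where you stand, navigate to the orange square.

blocked — turn left 69°, forward 3.5 m, then turn right 56°, forward 6.7 m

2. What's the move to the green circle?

turn left 10°, forward 9.5 m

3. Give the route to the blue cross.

turn left 134°, forward 1.6 m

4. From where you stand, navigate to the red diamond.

turn left 69°, forward 5.1 m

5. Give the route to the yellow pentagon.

turn left 85°, forward 3.3 m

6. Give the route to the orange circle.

turn right 24°, forward 3.7 m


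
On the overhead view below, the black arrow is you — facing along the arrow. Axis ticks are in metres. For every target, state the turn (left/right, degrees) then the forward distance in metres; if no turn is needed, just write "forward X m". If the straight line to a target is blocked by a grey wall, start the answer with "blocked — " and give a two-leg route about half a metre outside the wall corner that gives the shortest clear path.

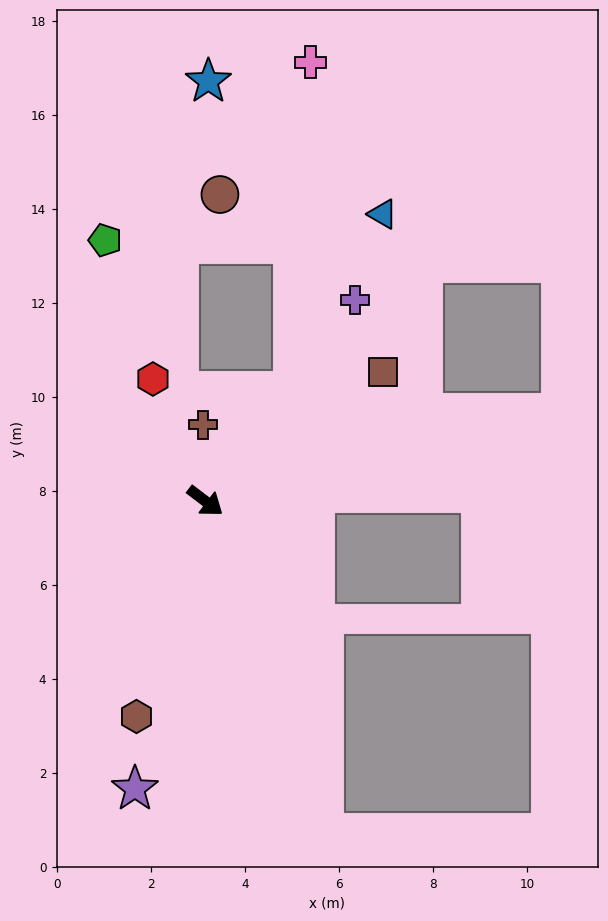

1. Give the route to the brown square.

turn left 73°, forward 4.7 m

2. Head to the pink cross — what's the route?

blocked — turn left 89°, forward 3.0 m, then turn left 35°, forward 7.0 m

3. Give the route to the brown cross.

turn left 129°, forward 1.6 m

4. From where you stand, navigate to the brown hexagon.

turn right 71°, forward 4.8 m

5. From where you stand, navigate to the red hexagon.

turn left 150°, forward 2.8 m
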